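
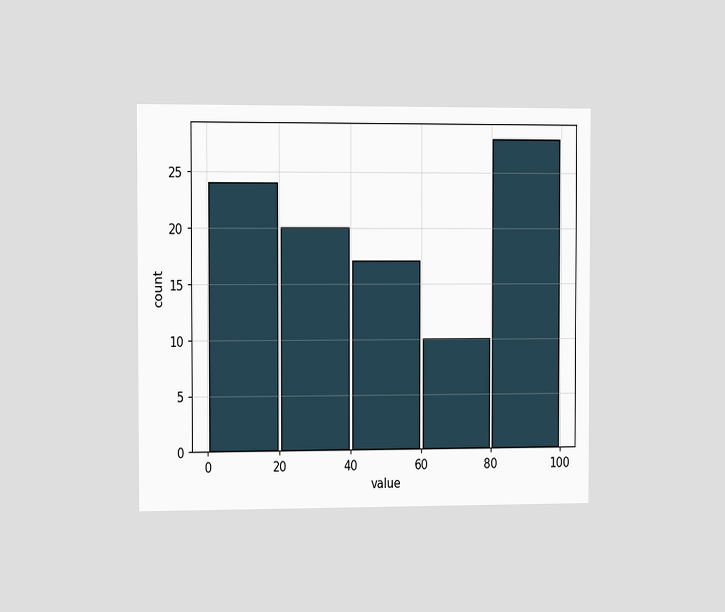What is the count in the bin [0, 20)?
24

The chart is viewed slightly from the left. The [0, 20) bin has height 24.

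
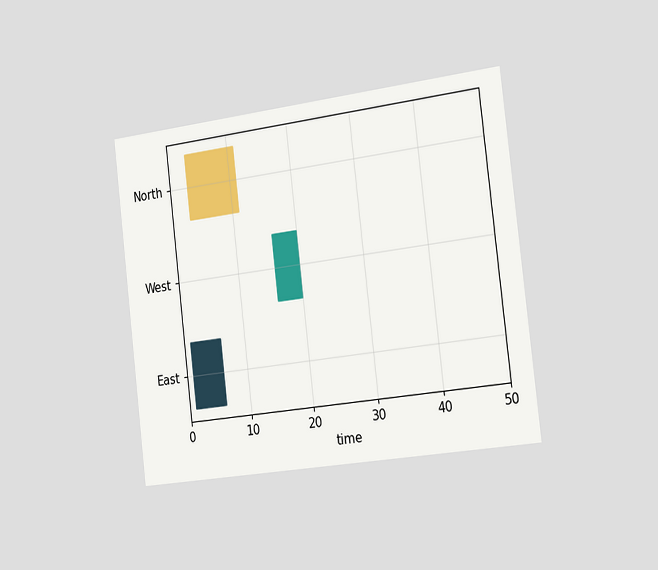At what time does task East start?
The chart is tilted about 7° counter-clockwise and viewed slightly from the right. The East bar begins at t=1.

1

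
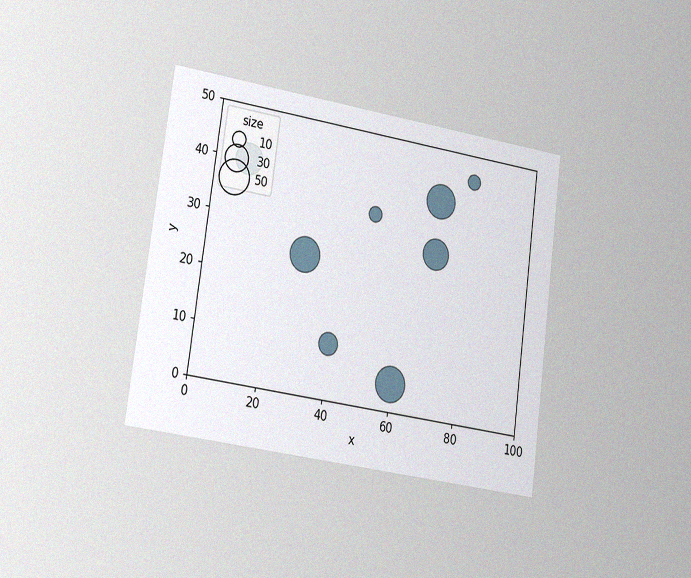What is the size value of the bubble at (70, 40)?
The chart is tilted about 8° clockwise and viewed slightly from the left, with some photo noise. Matching the bubble at (70, 40) against the size legend gives 50.

50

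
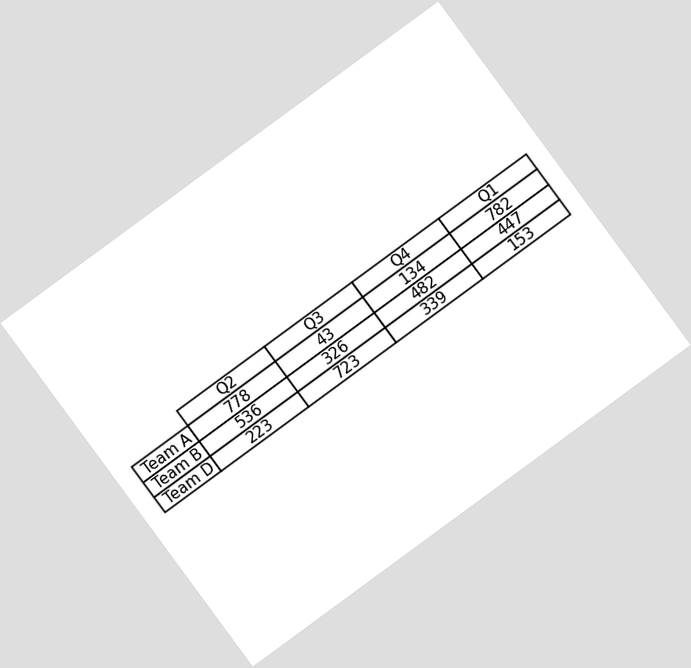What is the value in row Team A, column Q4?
134

The chart is tilted about 36° counter-clockwise. The (Team A, Q4) cell reads 134.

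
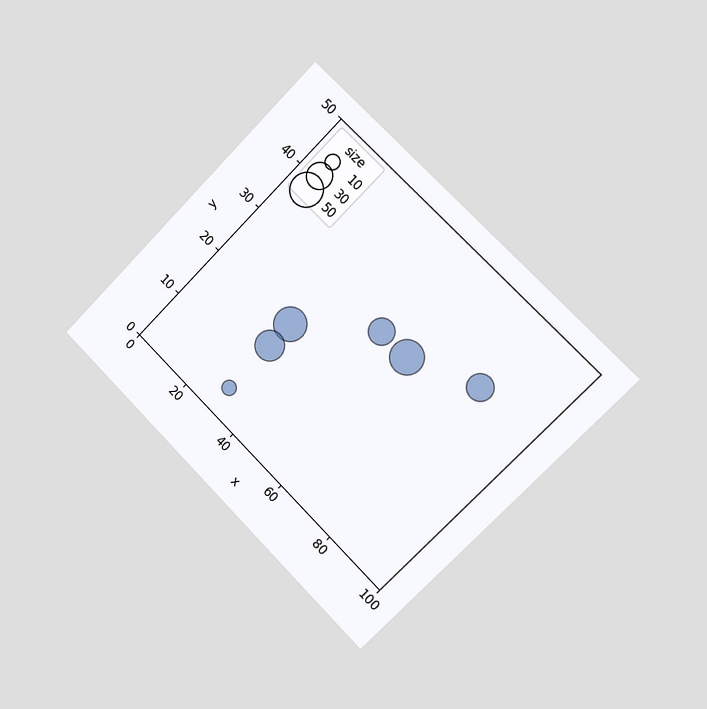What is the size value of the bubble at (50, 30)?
30

The chart is tilted about 45° clockwise and viewed slightly from the right. Matching the bubble at (50, 30) against the size legend gives 30.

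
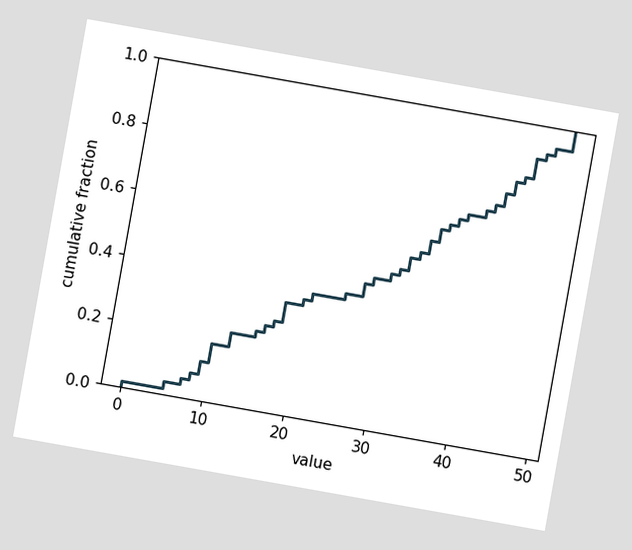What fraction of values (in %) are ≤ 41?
74%

The chart is tilted about 10° clockwise. At x=41 the ECDF step is at 74%.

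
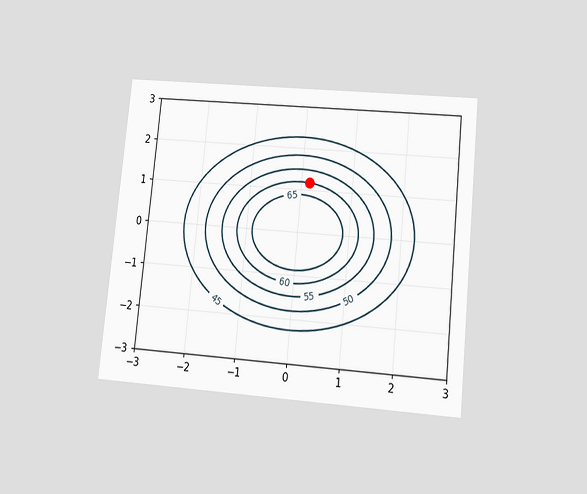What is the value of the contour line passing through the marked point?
The chart is tilted about 6° clockwise and viewed slightly from below. The marked point sits on the contour labelled 60.

60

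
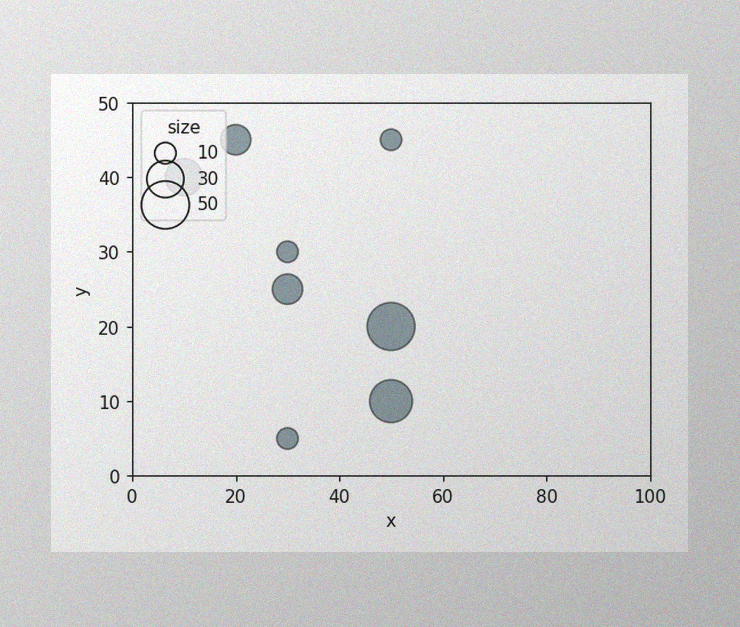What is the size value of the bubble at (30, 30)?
The image has some photo noise and uneven lighting. Matching the bubble at (30, 30) against the size legend gives 10.

10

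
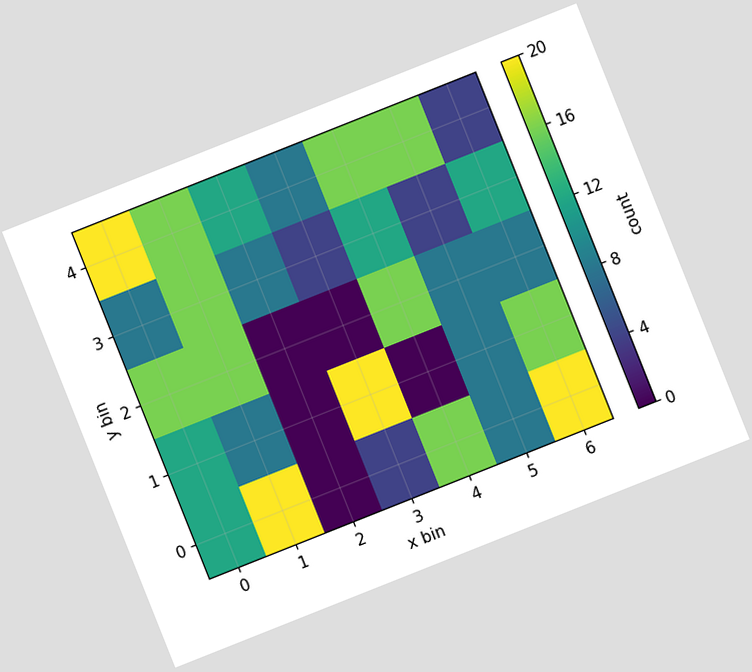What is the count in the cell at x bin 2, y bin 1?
0

The chart is tilted about 22° counter-clockwise. Matching the cell (2, 1) against the colorbar gives 0.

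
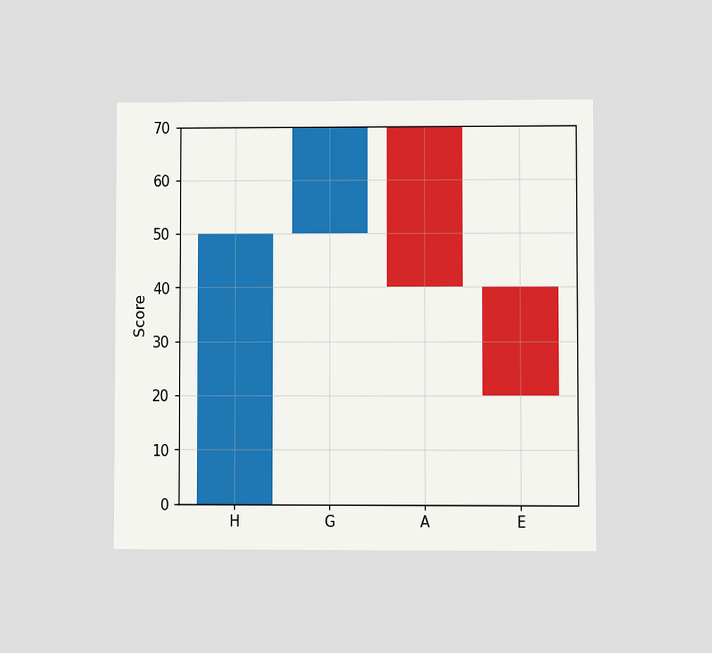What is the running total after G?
70

The chart is viewed at a slight angle. After G the running total reaches 70.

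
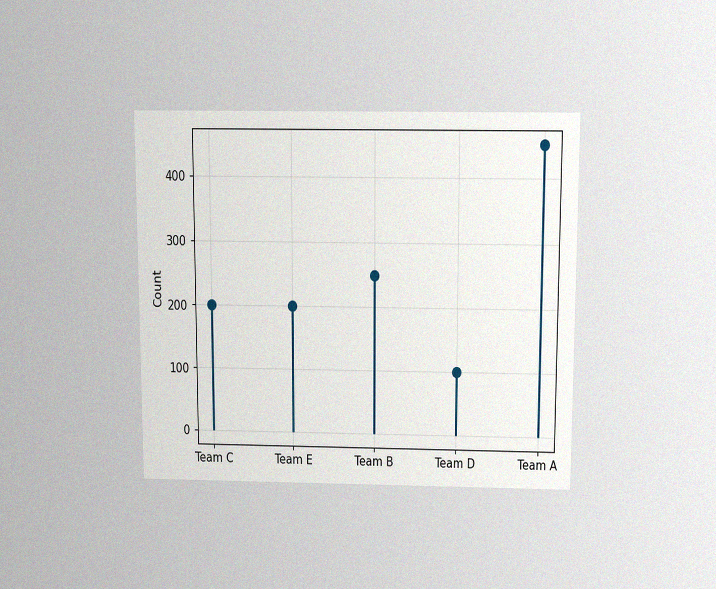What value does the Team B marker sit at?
The chart is viewed slightly from above, with some photo noise. The Team B marker sits at 250.

250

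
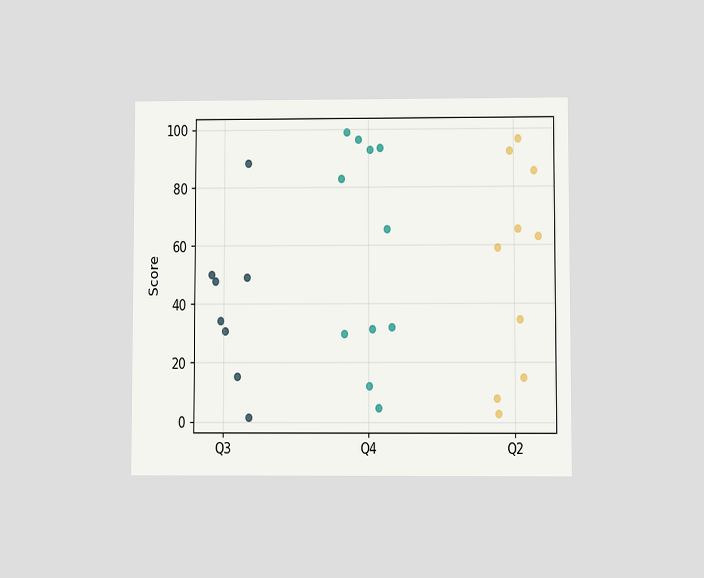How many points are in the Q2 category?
10

The chart is viewed at a slight angle. Counting the markers in the Q2 column gives 10.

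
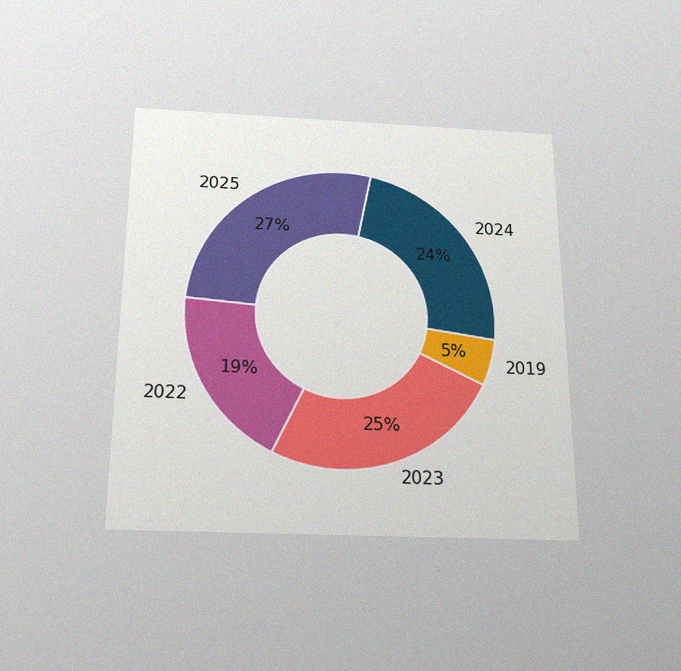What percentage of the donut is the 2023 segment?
25%

The chart is viewed slightly from below, with some photo noise. The 2023 segment takes up 25% of the ring.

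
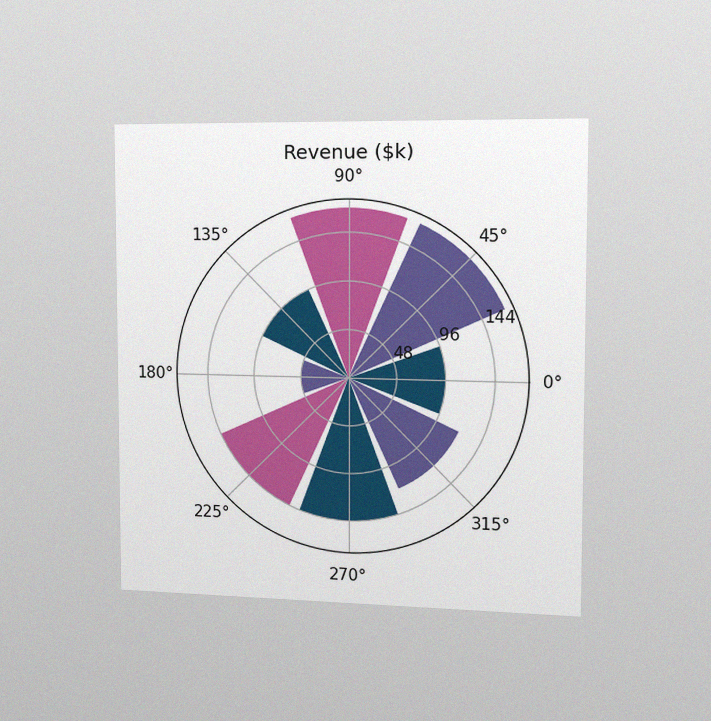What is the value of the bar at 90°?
The chart is viewed slightly from the right, with some photo noise. The bar at 90° reaches $168k on the radial axis.

$168k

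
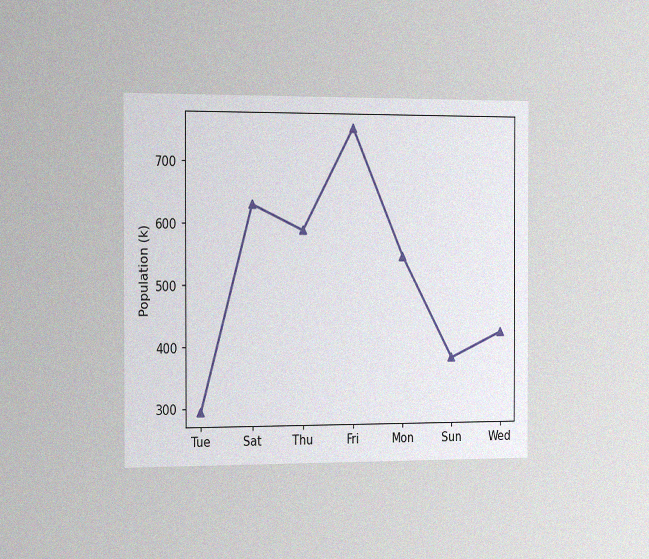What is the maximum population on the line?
The chart is viewed slightly from the left, with some photo noise. The highest point is at Fri, and reading across to the y-axis gives 756k.

756k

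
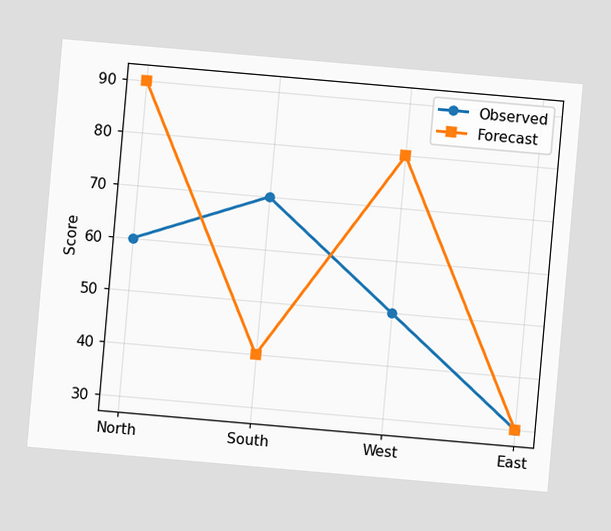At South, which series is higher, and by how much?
The chart is tilted about 5° clockwise. At South, Observed sits above the other line by 30.

Observed, by 30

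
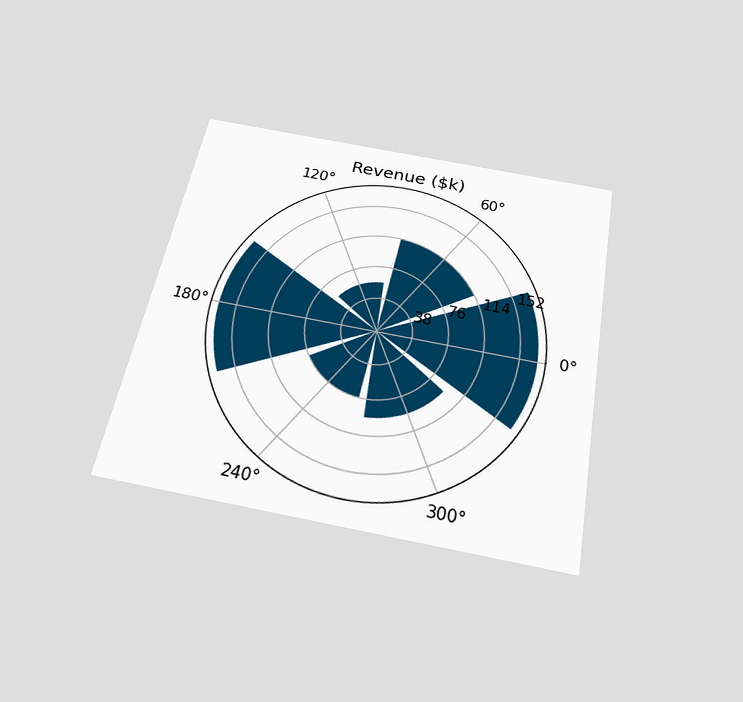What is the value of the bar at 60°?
$114k

The chart is tilted about 11° clockwise and viewed slightly from below. The bar at 60° reaches $114k on the radial axis.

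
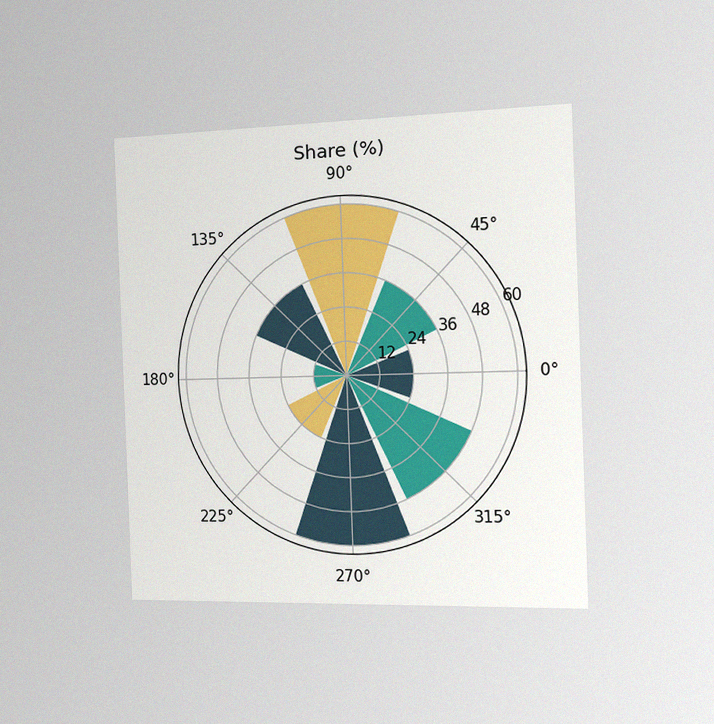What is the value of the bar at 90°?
The chart is tilted about 2° counter-clockwise and viewed slightly from the right, with some photo noise. The bar at 90° reaches 60% on the radial axis.

60%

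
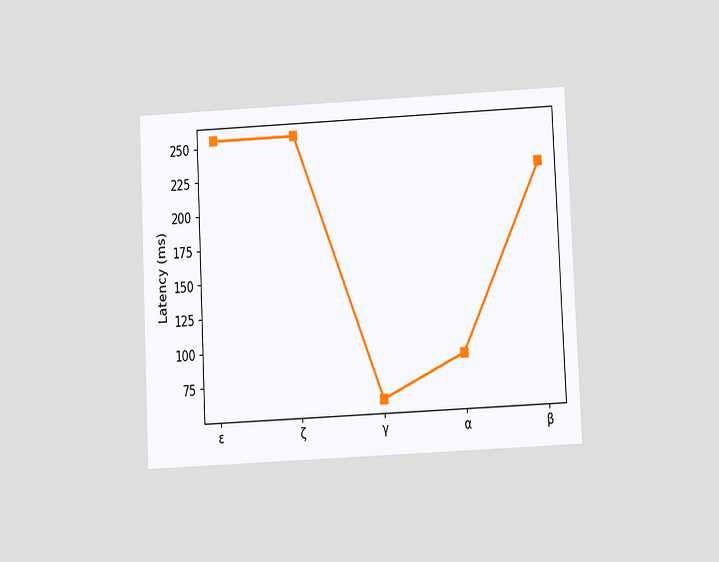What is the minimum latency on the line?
The chart is tilted about 3° counter-clockwise and viewed slightly from below. The lowest point is at γ, and reading across to the y-axis gives 60ms.

60ms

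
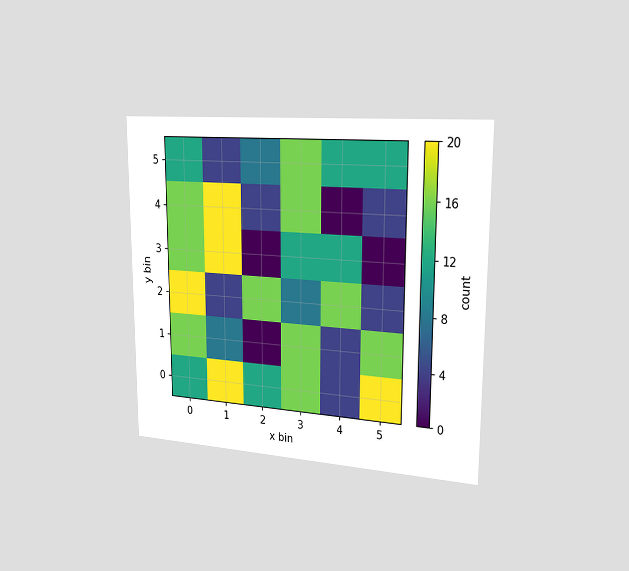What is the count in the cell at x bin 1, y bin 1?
The chart is viewed slightly from the right. Matching the cell (1, 1) against the colorbar gives 8.

8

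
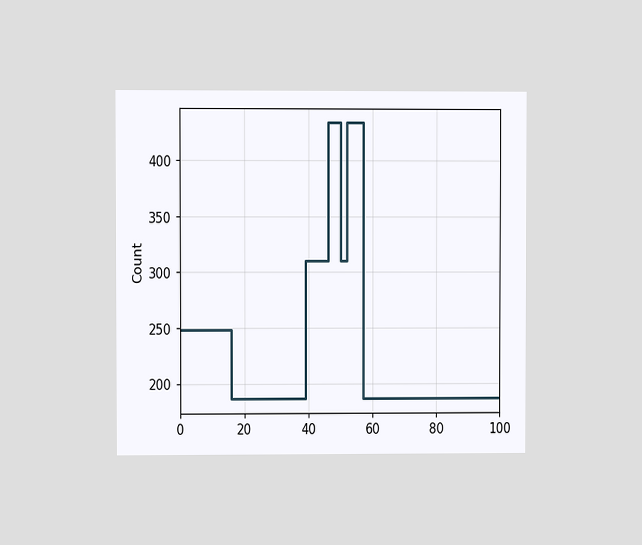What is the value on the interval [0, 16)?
248

The chart is viewed at a slight angle. On [0, 16) the step sits at 248.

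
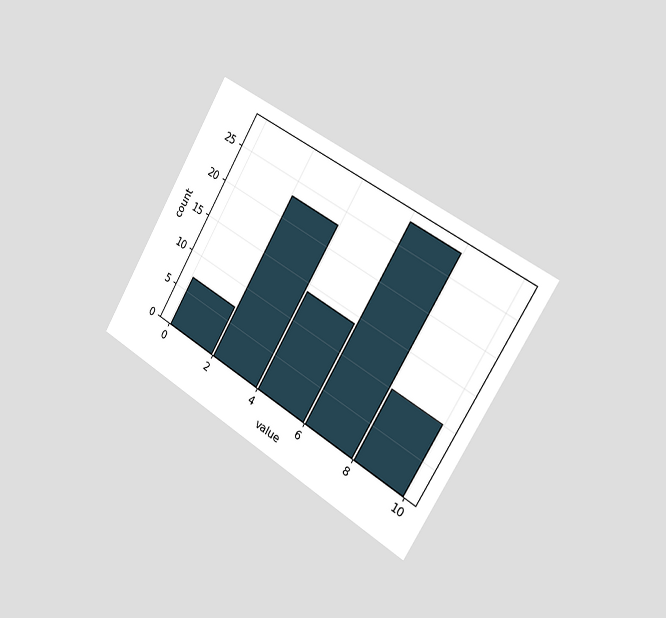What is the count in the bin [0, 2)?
7

The chart is tilted about 31° clockwise and viewed slightly from the right. The [0, 2) bin has height 7.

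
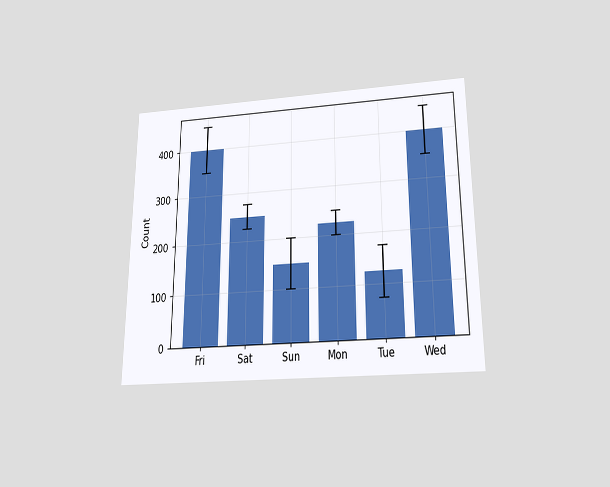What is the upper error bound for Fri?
The chart is viewed slightly from below. The Fri bar's upper whisker reaches 450.

450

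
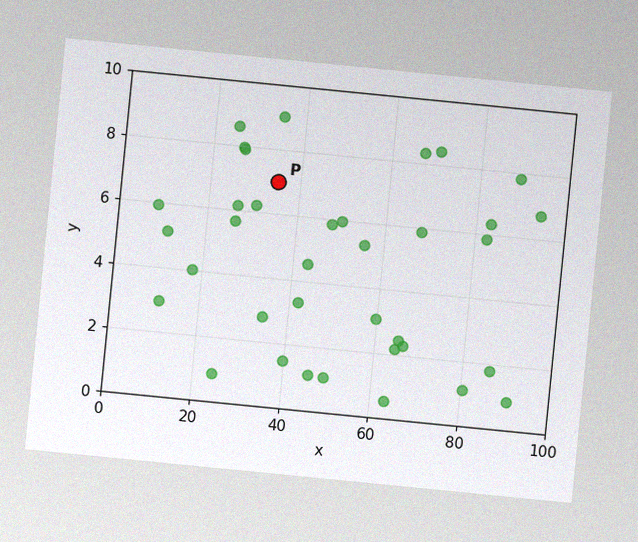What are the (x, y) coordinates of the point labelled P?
(35, 7)

The chart is tilted about 6° clockwise, with some photo noise. Following the gridlines from P to each axis, P sits at (35, 7).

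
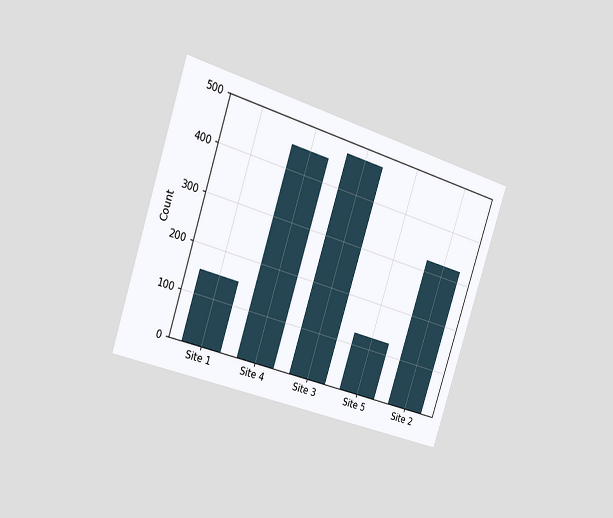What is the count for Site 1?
150

The chart is tilted about 18° clockwise and viewed slightly from the left. Reading along the chart's y-axis, the Site 1 bar reaches 150.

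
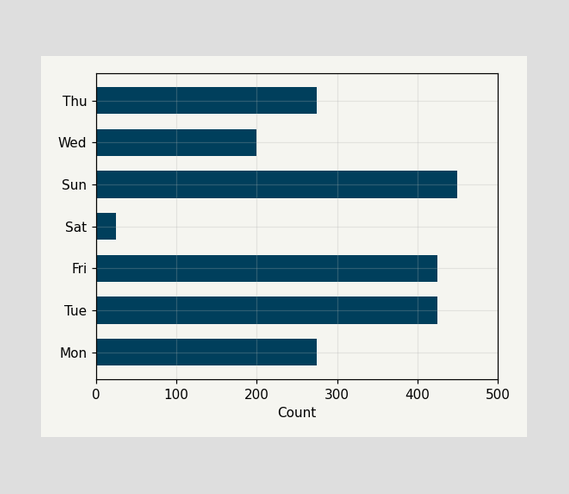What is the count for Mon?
275

Reading along the chart's x-axis, the Mon bar reaches 275.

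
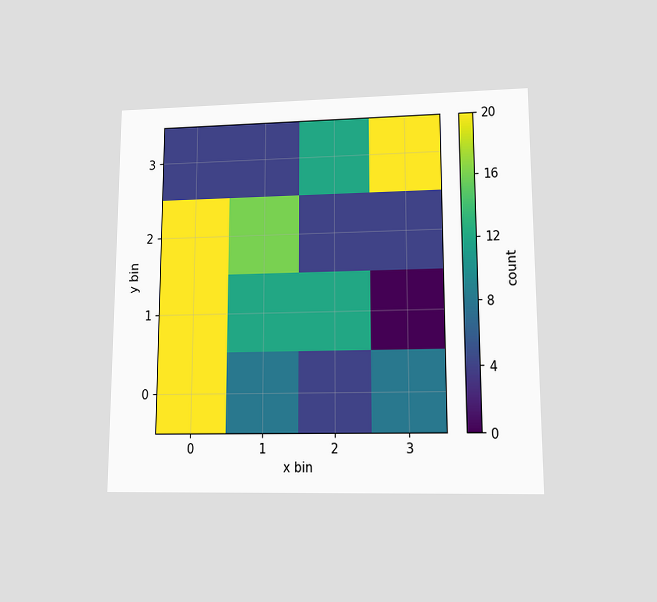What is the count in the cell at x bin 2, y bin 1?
The chart is viewed at a slight angle. Matching the cell (2, 1) against the colorbar gives 12.

12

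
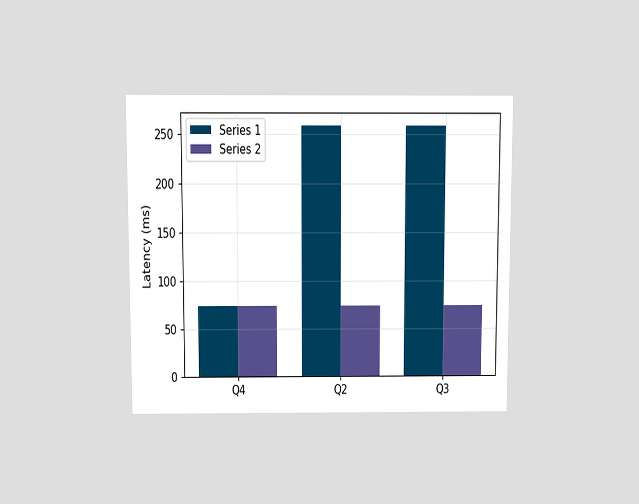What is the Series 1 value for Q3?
The chart is viewed slightly from above. The Series 1 bar at Q3 reaches 259ms on the y-axis.

259ms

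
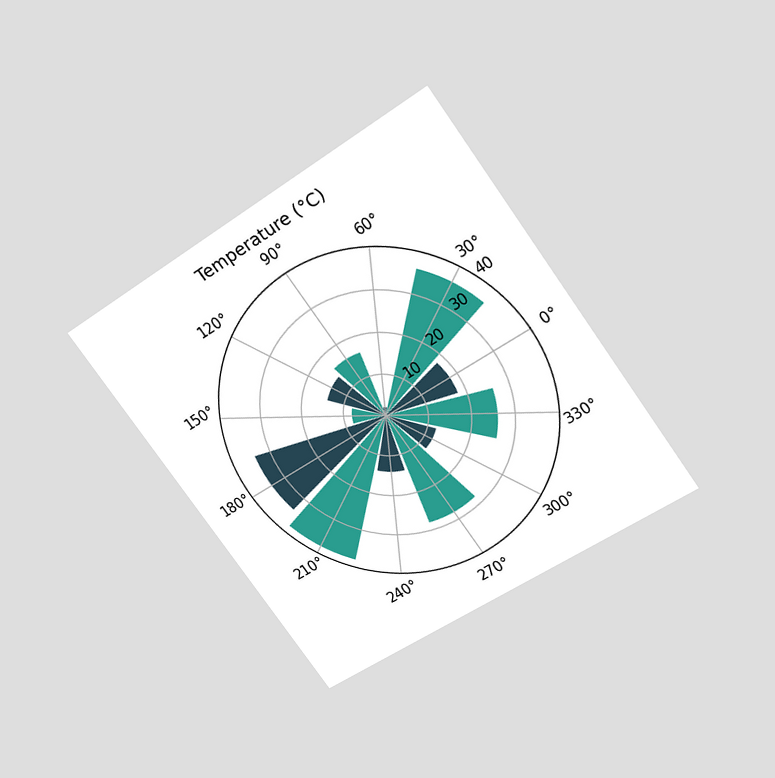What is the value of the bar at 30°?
The chart is tilted about 36° counter-clockwise and viewed slightly from above. The bar at 30° reaches 36°C on the radial axis.

36°C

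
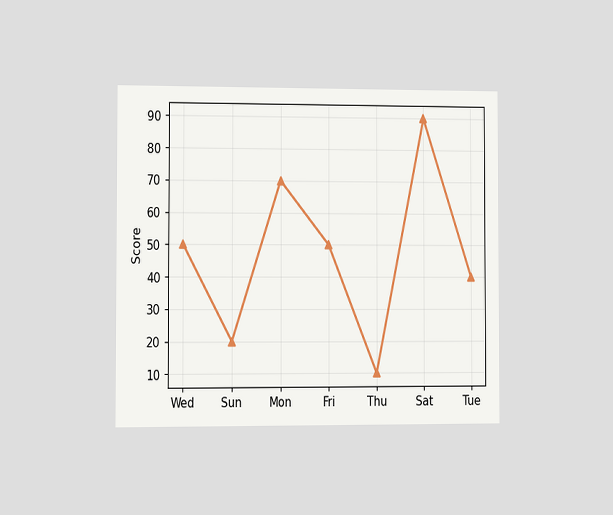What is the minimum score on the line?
The chart is viewed slightly from the left. The lowest point is at Thu, and reading across to the y-axis gives 10.

10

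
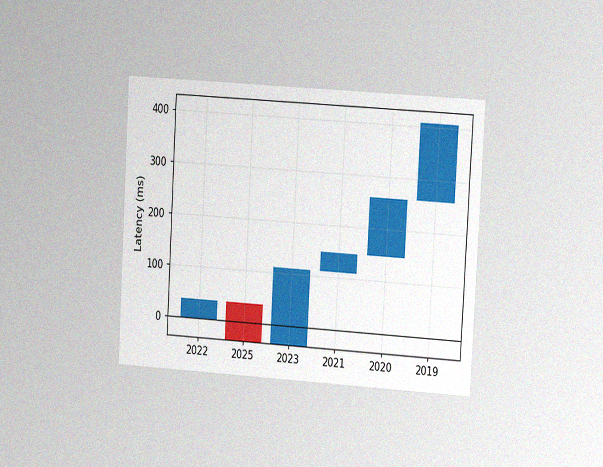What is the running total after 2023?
111ms

The chart is tilted about 3° clockwise and viewed slightly from the right, with some photo noise. After 2023 the running total reaches 111ms.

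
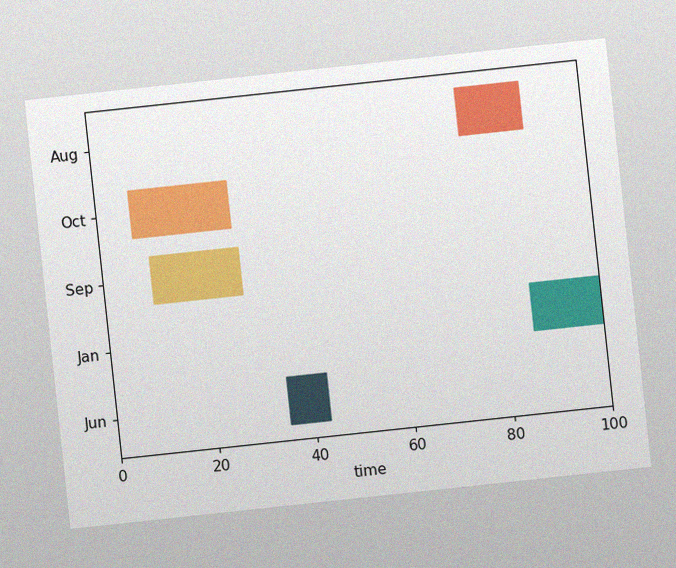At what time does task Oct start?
7

The chart is tilted about 6° counter-clockwise, with some photo noise. The Oct bar begins at t=7.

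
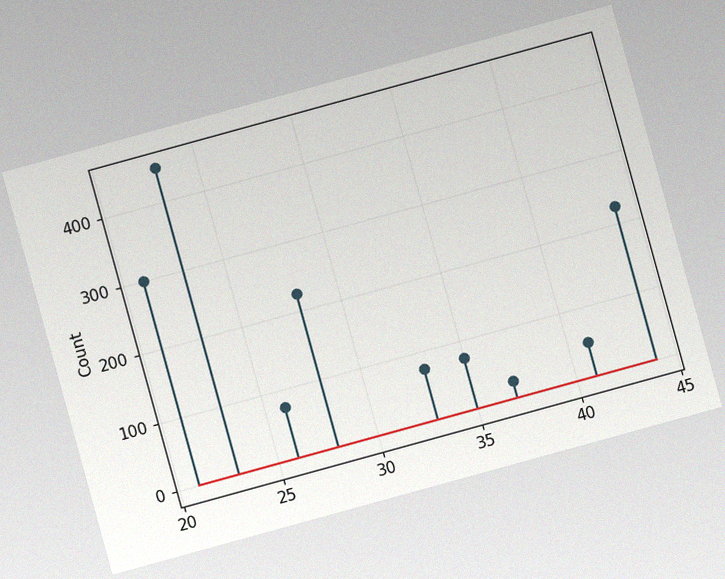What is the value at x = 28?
The chart is tilted about 15° counter-clockwise, with some photo noise. The stem at x=28 reaches 225.

225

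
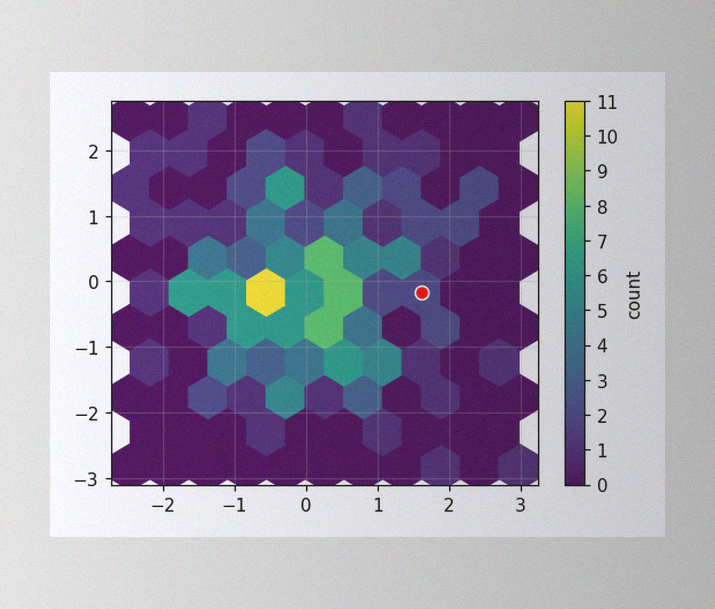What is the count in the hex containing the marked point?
2

The image has some photo noise and uneven lighting. The marked hex reads 2 on the colorbar.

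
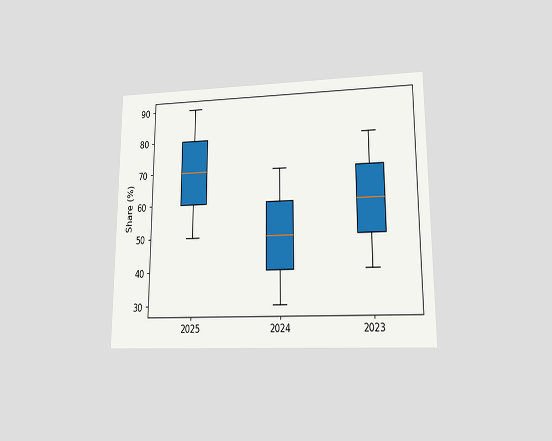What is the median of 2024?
50%

The chart is viewed at a slight angle. The median line in the 2024 box sits at 50%.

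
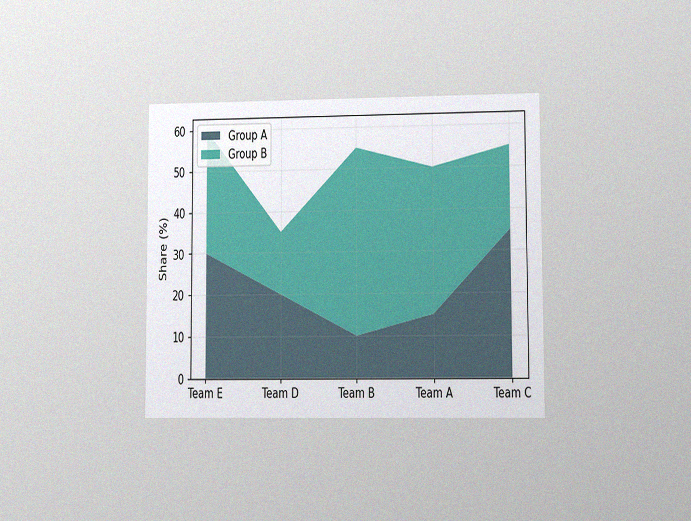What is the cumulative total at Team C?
55%

The chart is viewed at a slight angle, with some photo noise. The stacked total at Team C reaches 55%.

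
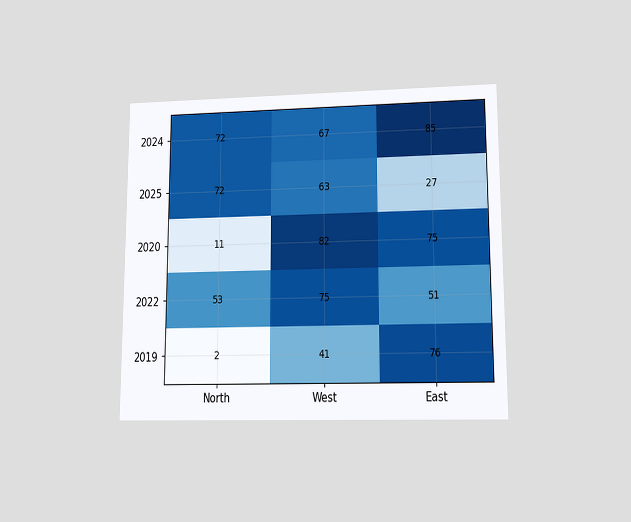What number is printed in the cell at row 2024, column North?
The chart is viewed at a slight angle. The (2024, North) cell reads 72.

72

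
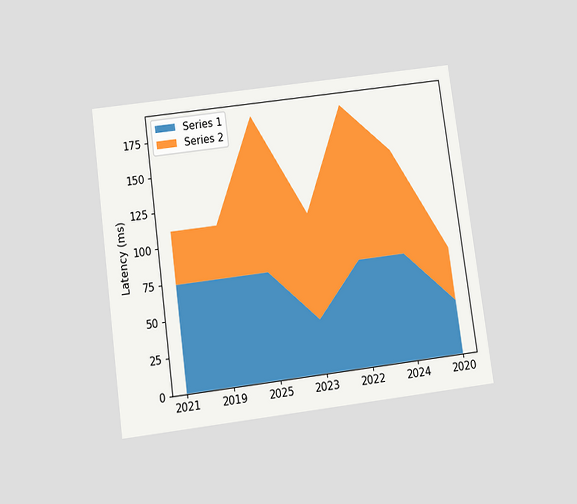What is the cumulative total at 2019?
The chart is tilted about 8° counter-clockwise and viewed slightly from below. The stacked total at 2019 reaches 111ms.

111ms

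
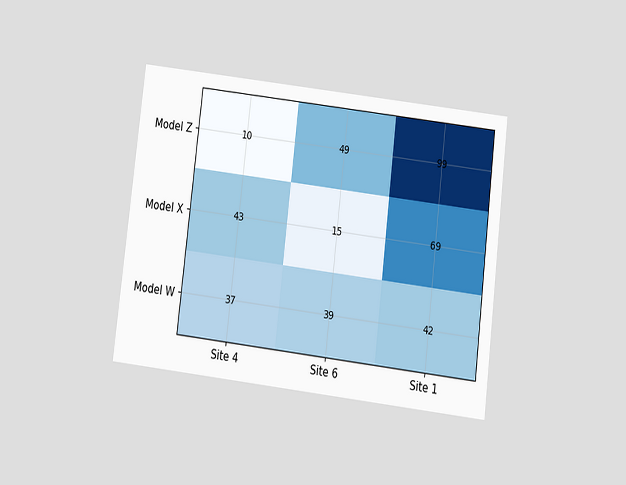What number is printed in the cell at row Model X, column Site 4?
The chart is tilted about 7° clockwise and viewed slightly from below. The (Model X, Site 4) cell reads 43.

43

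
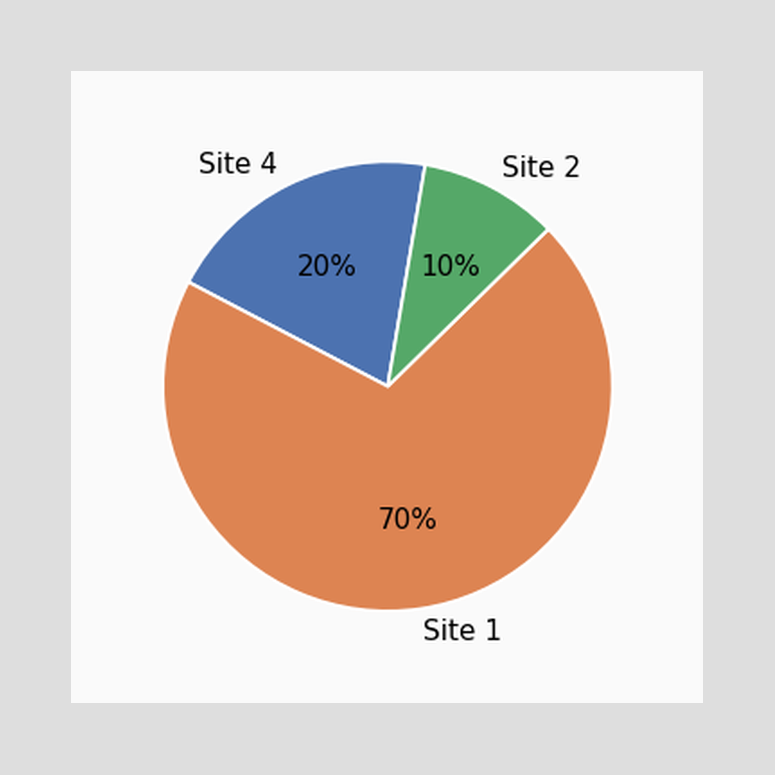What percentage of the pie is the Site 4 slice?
The Site 4 slice takes up 20% of the pie.

20%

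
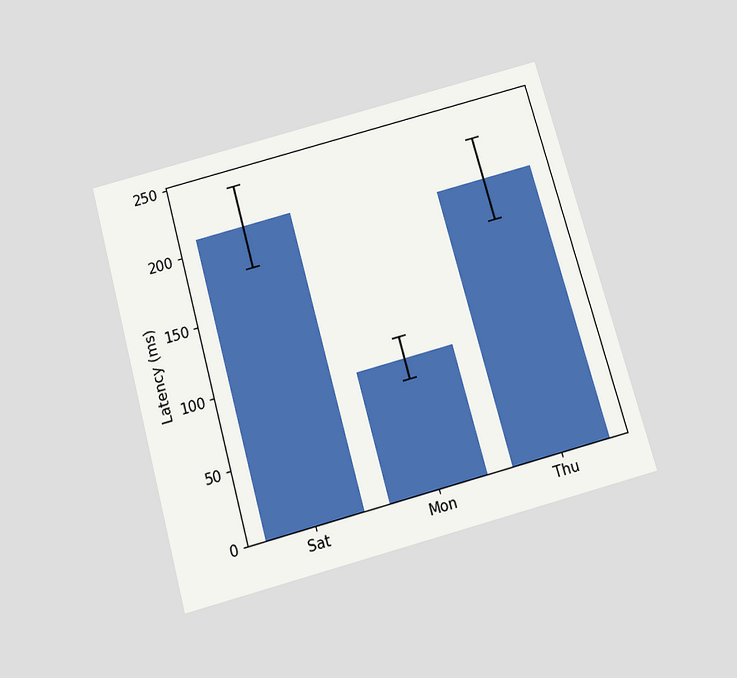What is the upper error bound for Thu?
225ms

The chart is tilted about 15° counter-clockwise and viewed slightly from below. The Thu bar's upper whisker reaches 225ms.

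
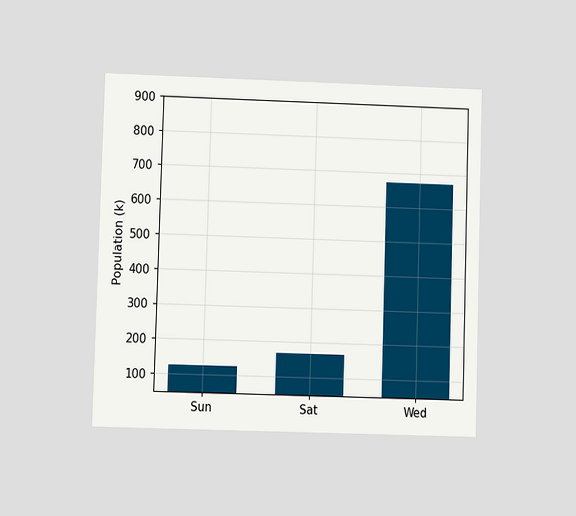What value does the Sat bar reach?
168k

The chart is viewed at a slight angle. Reading along the chart's y-axis, the Sat bar reaches 168k.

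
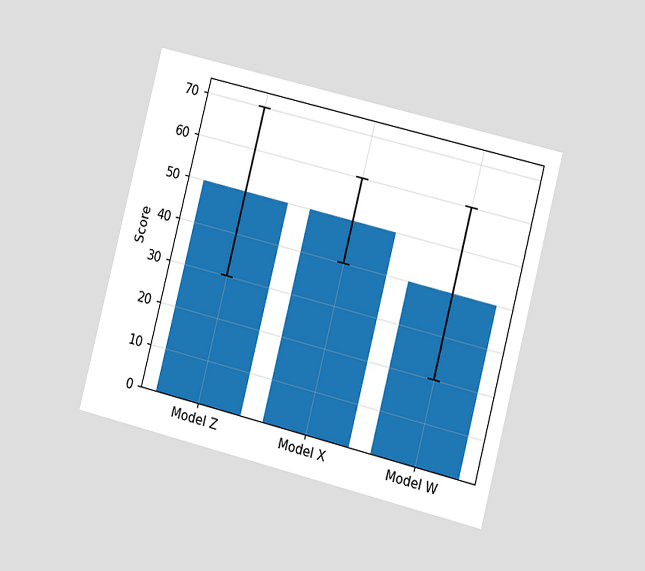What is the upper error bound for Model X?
The chart is tilted about 14° clockwise and viewed slightly from the right. The Model X bar's upper whisker reaches 60.

60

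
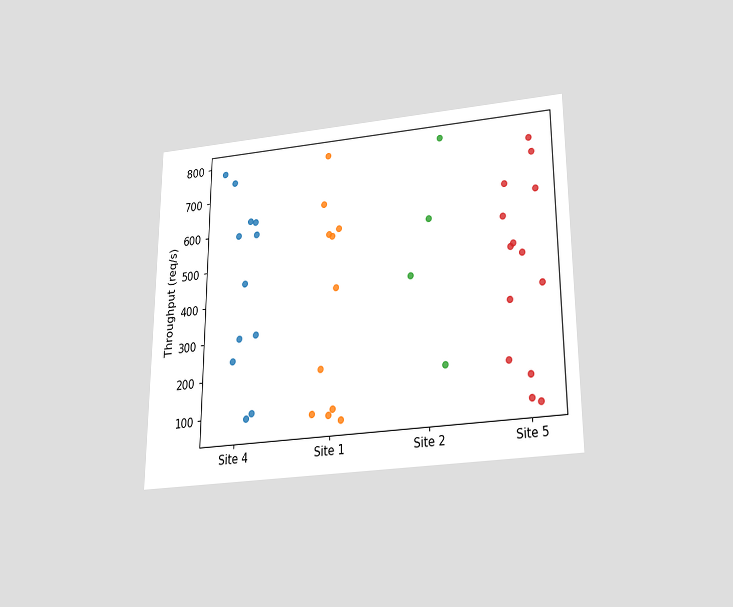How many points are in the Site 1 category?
The chart is viewed slightly from below. Counting the markers in the Site 1 column gives 11.

11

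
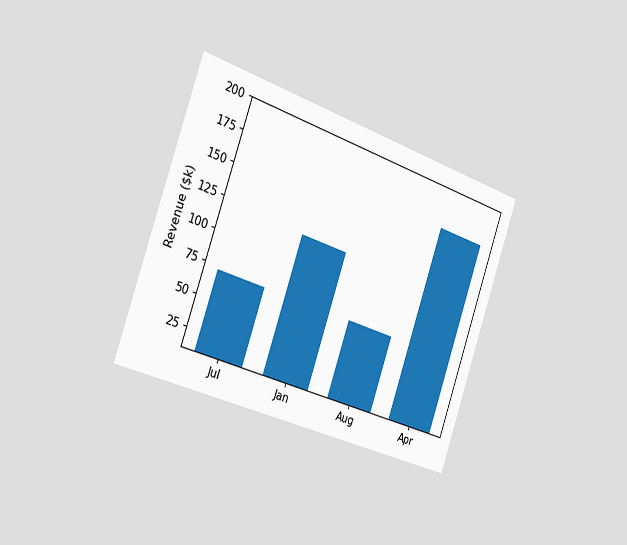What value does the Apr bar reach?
$168k

The chart is tilted about 19° clockwise and viewed slightly from the left. Reading along the chart's y-axis, the Apr bar reaches $168k.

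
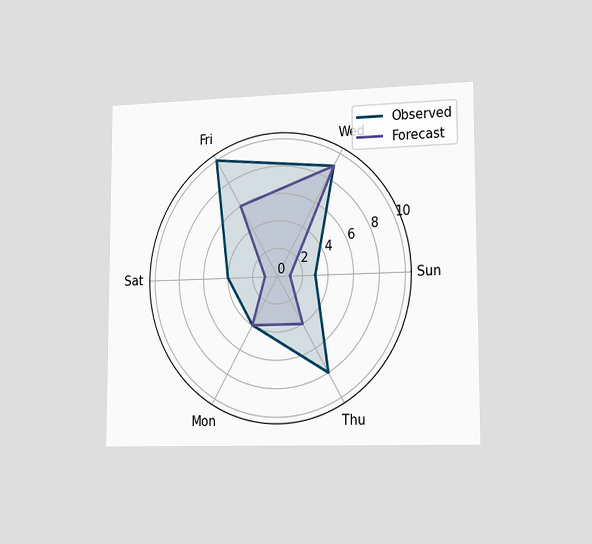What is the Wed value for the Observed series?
9

The chart is viewed slightly from the right. On the Wed axis, Observed reaches 9.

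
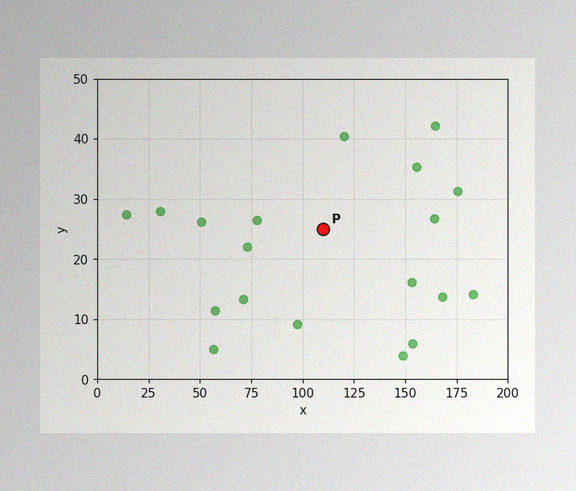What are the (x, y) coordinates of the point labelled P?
The image has some photo noise and uneven lighting. Following the gridlines from P to each axis, P sits at (110, 25).

(110, 25)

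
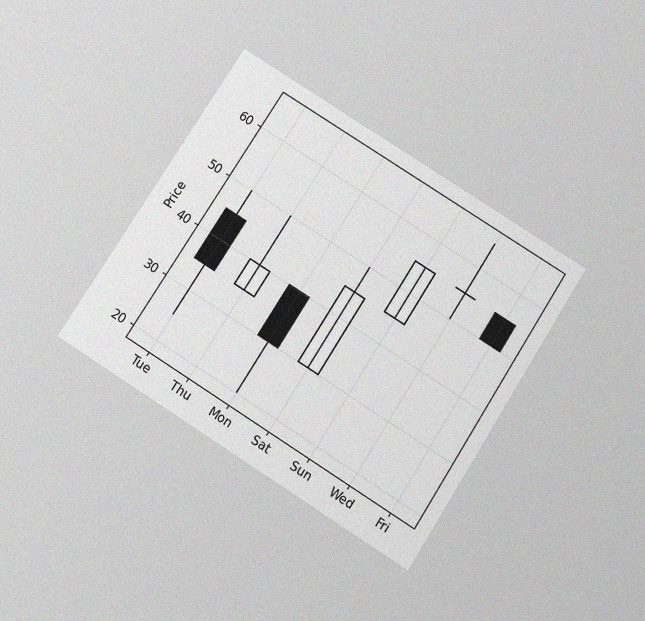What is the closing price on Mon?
The chart is tilted about 32° clockwise and viewed slightly from below, with some photo noise. The Mon candle closes at 30.

30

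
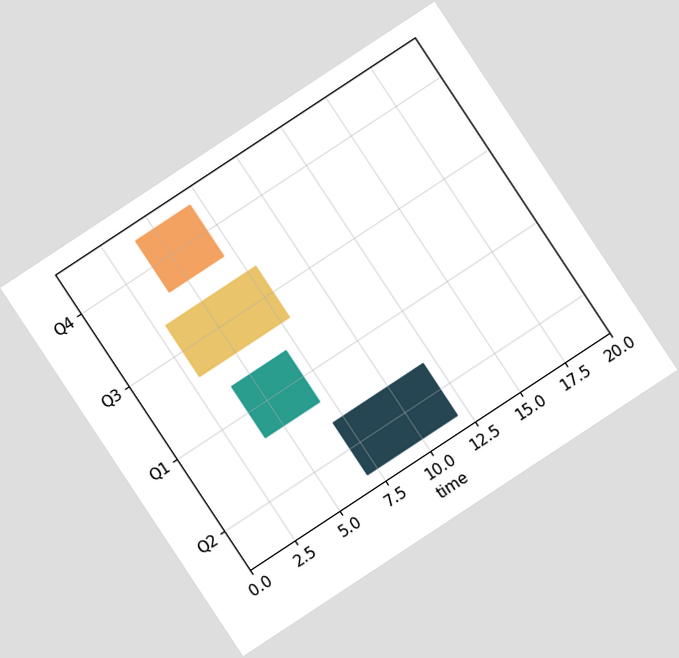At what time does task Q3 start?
The chart is tilted about 33° counter-clockwise. The Q3 bar begins at t=3.

3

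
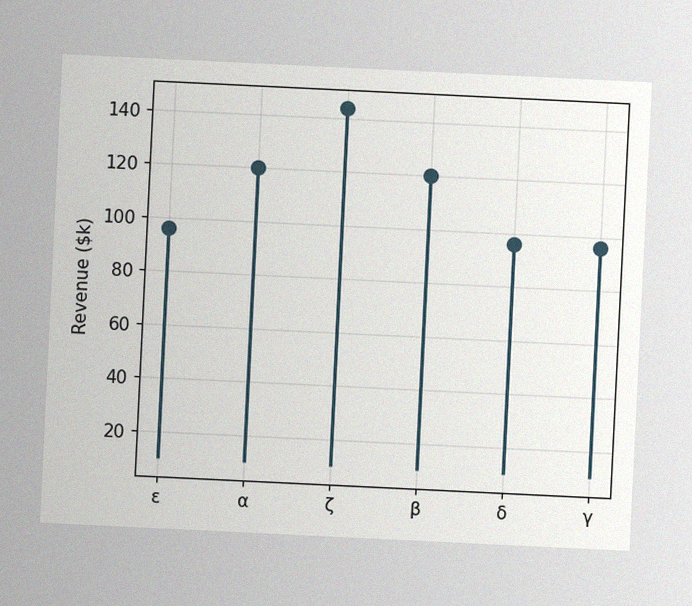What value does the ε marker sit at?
The chart is tilted about 3° clockwise, with some photo noise. The ε marker sits at $96k.

$96k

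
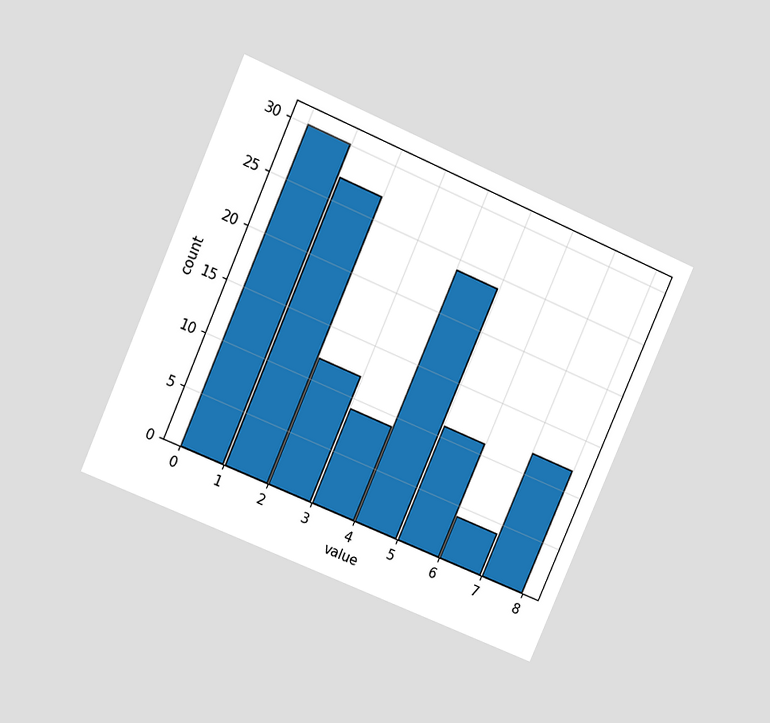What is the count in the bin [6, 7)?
The chart is tilted about 23° clockwise and viewed at a slight angle. The [6, 7) bin has height 4.

4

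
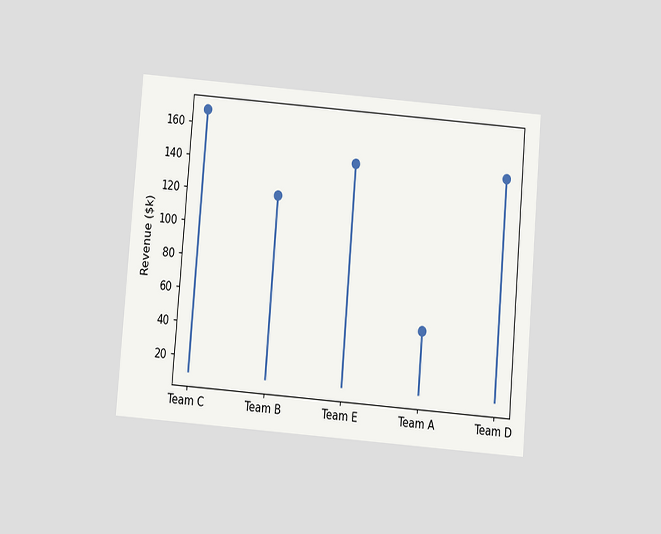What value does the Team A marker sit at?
$48k

The chart is tilted about 5° clockwise and viewed slightly from below. The Team A marker sits at $48k.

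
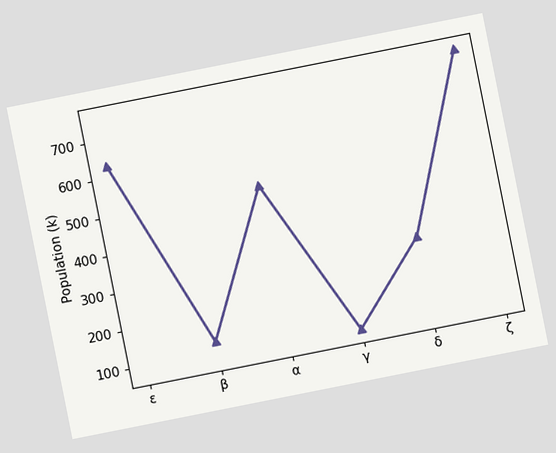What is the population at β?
126k

The chart is tilted about 11° counter-clockwise. At β, the line is at 126k.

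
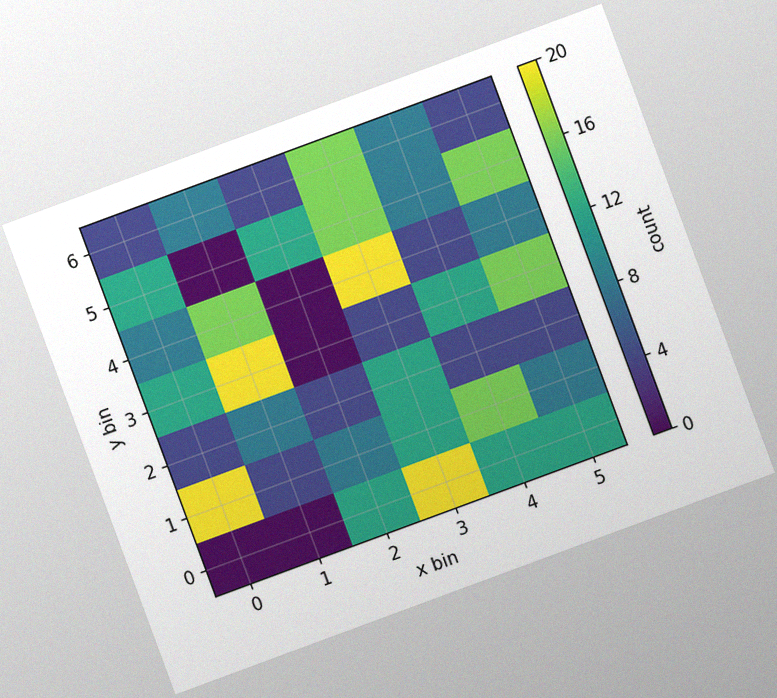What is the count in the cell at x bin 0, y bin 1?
20

The chart is tilted about 20° counter-clockwise, with some photo noise. Matching the cell (0, 1) against the colorbar gives 20.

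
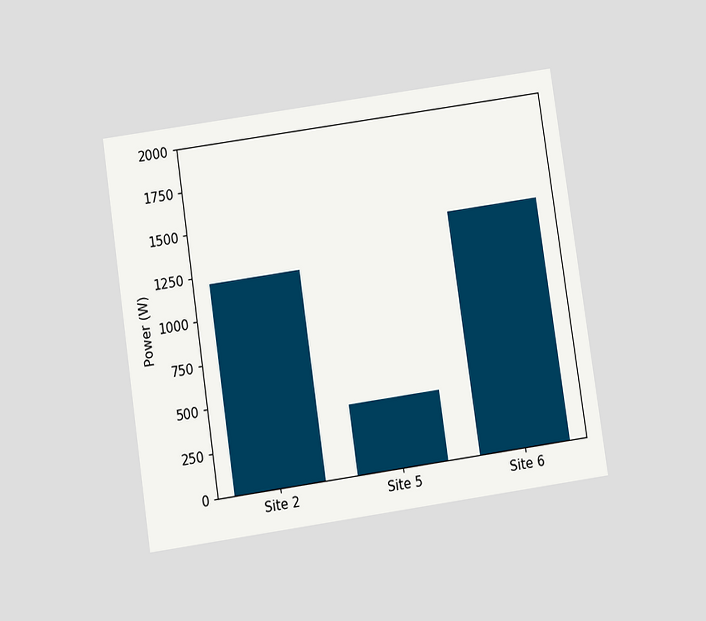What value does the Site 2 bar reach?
The chart is tilted about 8° counter-clockwise and viewed slightly from below. Reading along the chart's y-axis, the Site 2 bar reaches 1200W.

1200W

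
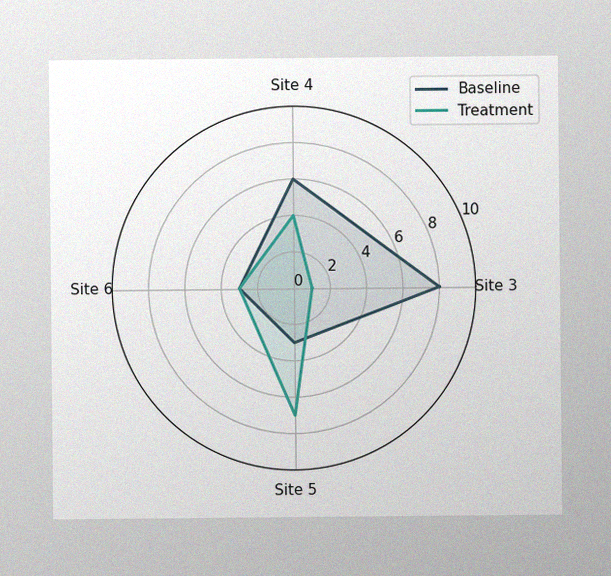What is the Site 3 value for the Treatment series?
1

The image has some photo noise and uneven lighting. On the Site 3 axis, Treatment reaches 1.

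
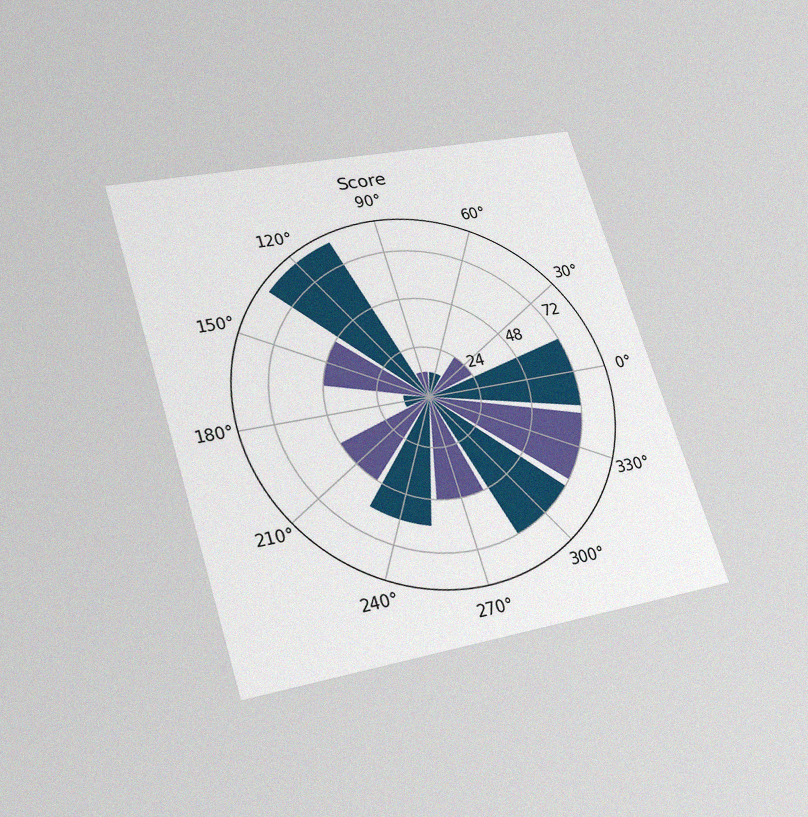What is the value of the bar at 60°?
The chart is tilted about 17° counter-clockwise and viewed slightly from below, with some photo noise. The bar at 60° reaches 12 on the radial axis.

12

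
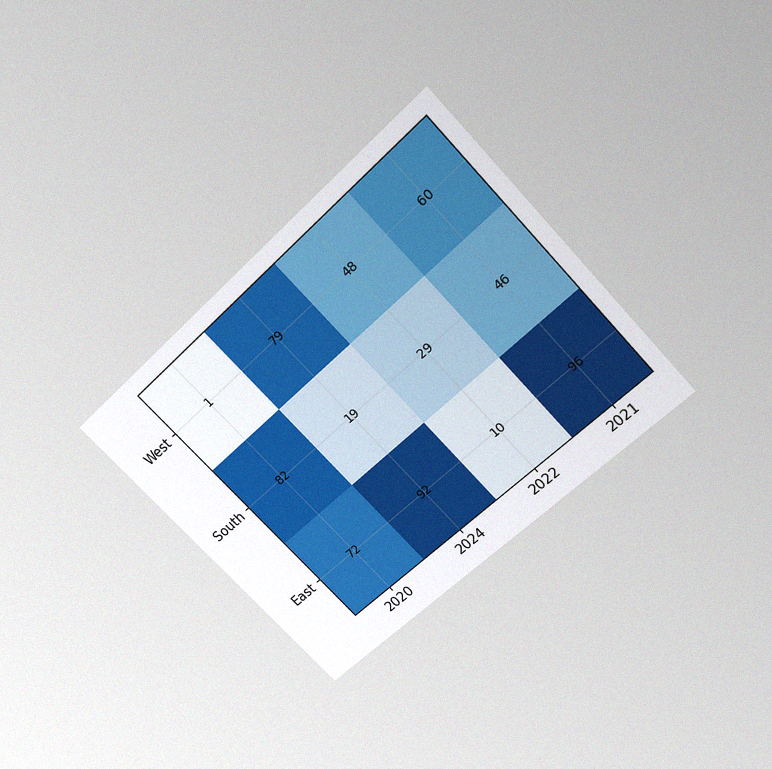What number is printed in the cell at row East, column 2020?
The chart is tilted about 43° counter-clockwise and viewed slightly from above, with some photo noise. The (East, 2020) cell reads 72.

72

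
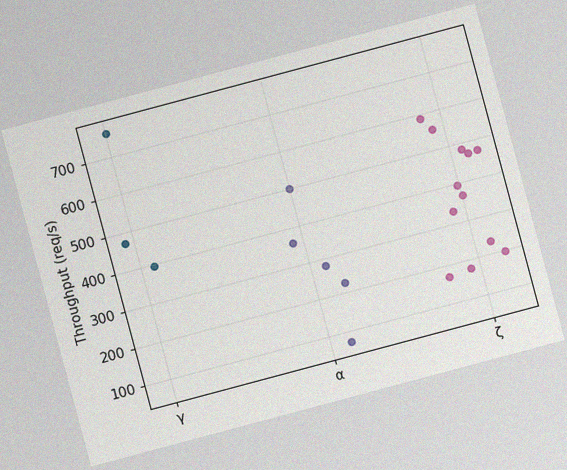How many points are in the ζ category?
The chart is tilted about 15° counter-clockwise, with some photo noise. Counting the markers in the ζ column gives 12.

12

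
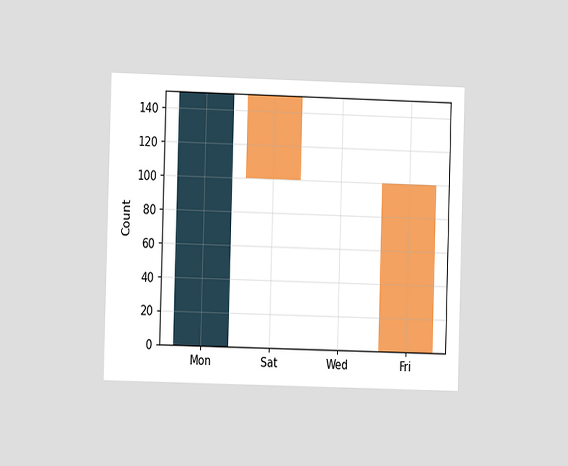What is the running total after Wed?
The chart is viewed at a slight angle. After Wed the running total reaches 100.

100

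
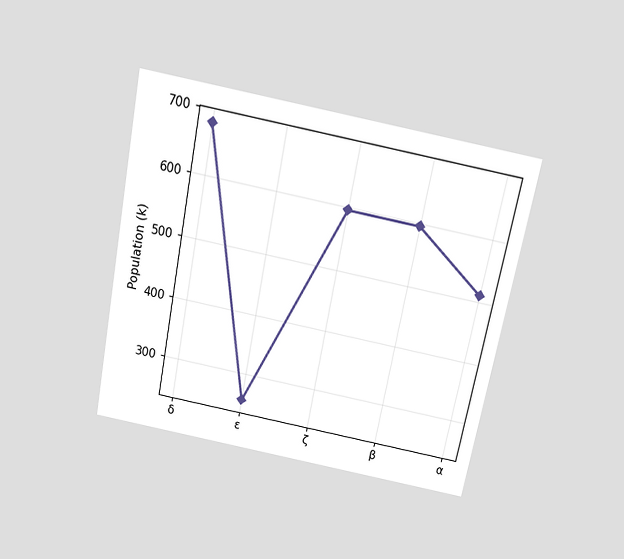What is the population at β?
The chart is tilted about 11° clockwise and viewed slightly from above. At β, the line is at 595k.

595k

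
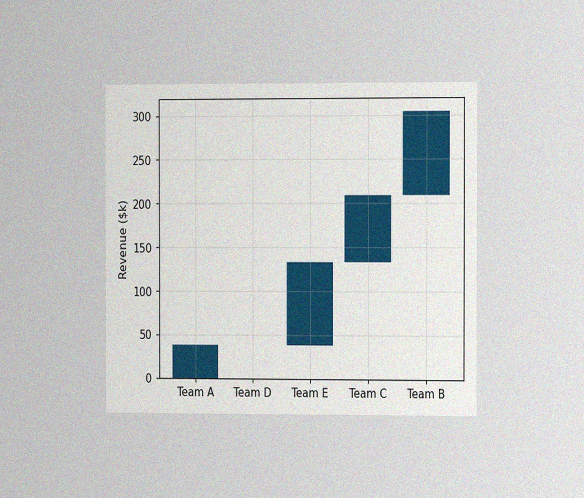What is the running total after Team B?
$304k

The chart is viewed slightly from the right, with some photo noise. After Team B the running total reaches $304k.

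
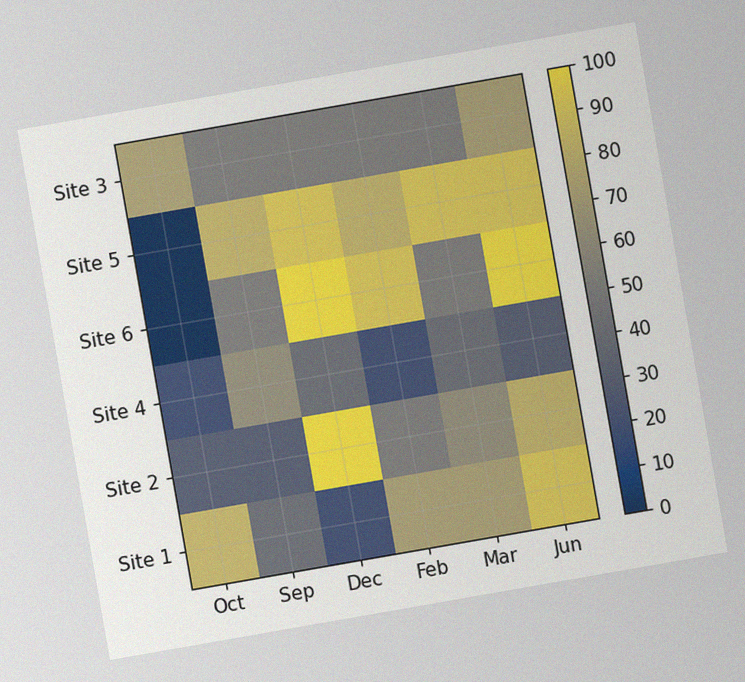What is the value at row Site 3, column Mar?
50

The chart is tilted about 10° counter-clockwise, with some photo noise. Matching cell (Site 3, Mar) against the colorbar gives 50.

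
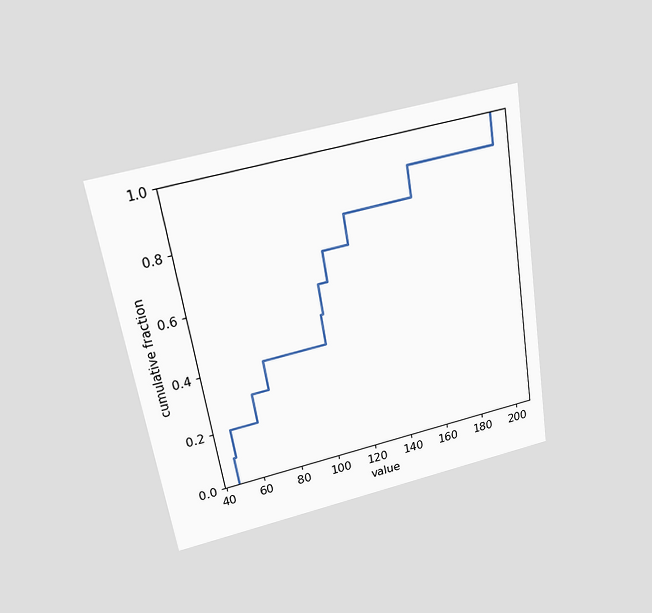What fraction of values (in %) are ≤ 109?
The chart is tilted about 9° counter-clockwise and viewed slightly from above. At x=109 the ECDF step is at 70%.

70%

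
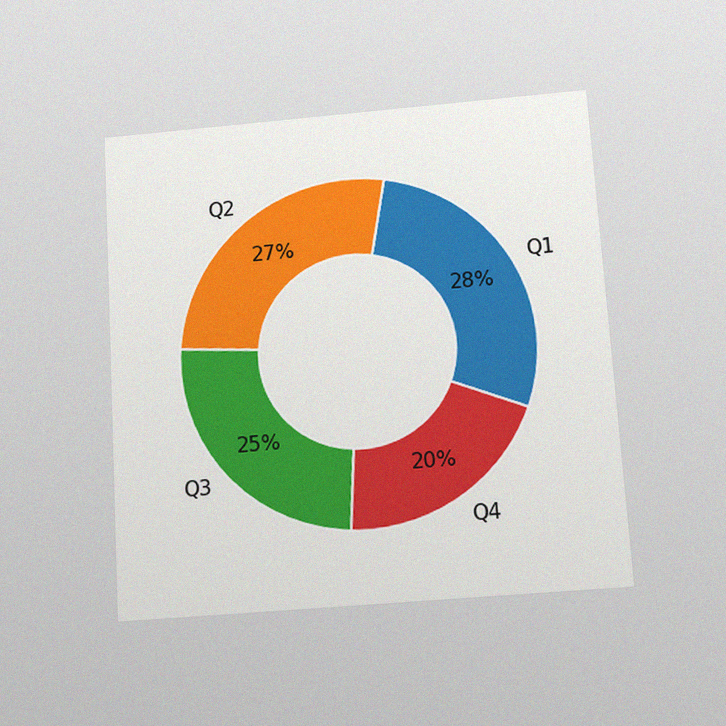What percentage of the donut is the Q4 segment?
20%

The chart is tilted about 3° counter-clockwise and viewed slightly from below, with some photo noise. The Q4 segment takes up 20% of the ring.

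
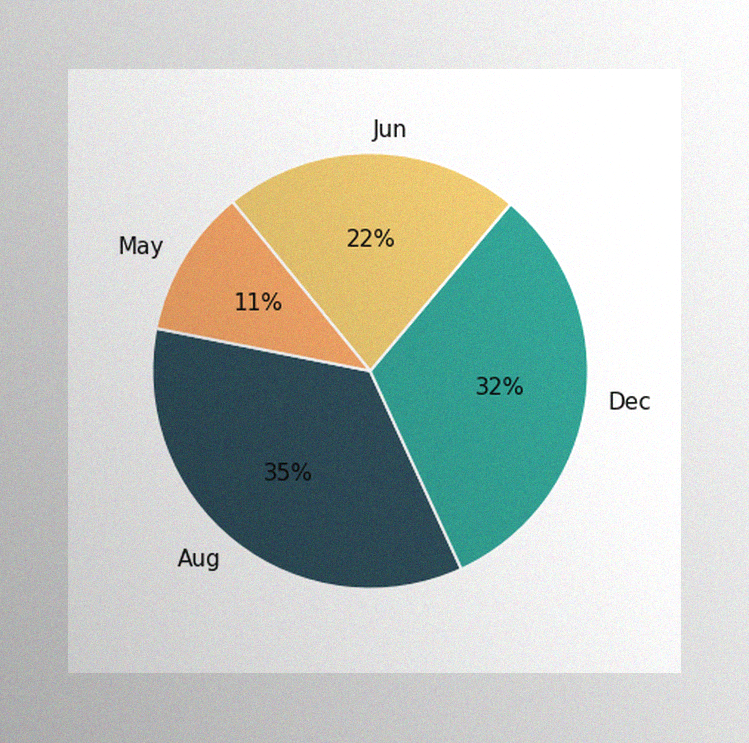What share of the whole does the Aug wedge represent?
35%

The image has some photo noise and uneven lighting. The Aug slice takes up 35% of the pie.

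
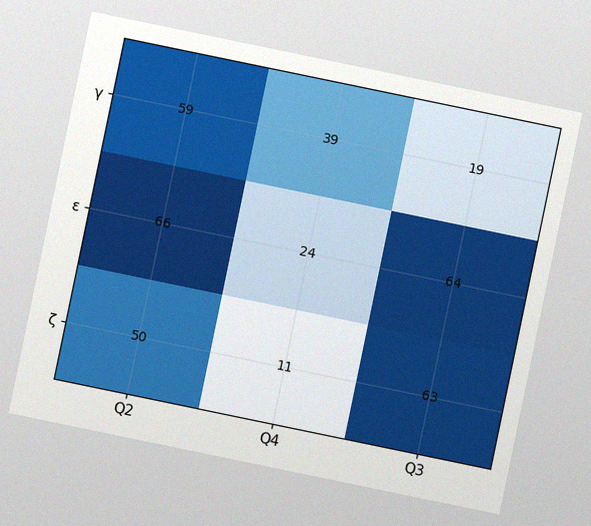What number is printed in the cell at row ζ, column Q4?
11

The chart is tilted about 12° clockwise, with some photo noise. The (ζ, Q4) cell reads 11.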